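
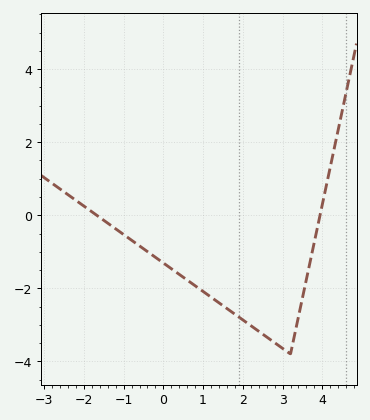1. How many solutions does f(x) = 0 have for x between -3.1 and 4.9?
2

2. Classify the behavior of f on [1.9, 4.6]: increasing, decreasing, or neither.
neither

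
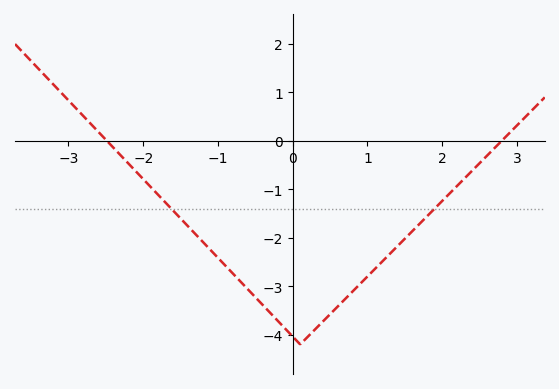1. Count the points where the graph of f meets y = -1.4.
2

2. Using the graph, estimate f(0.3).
-3.9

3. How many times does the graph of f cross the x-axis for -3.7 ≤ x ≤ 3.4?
2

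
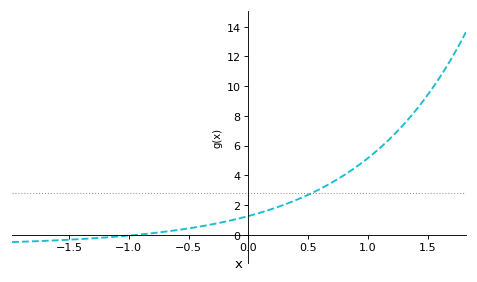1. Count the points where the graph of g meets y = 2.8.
1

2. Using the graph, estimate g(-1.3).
-0.2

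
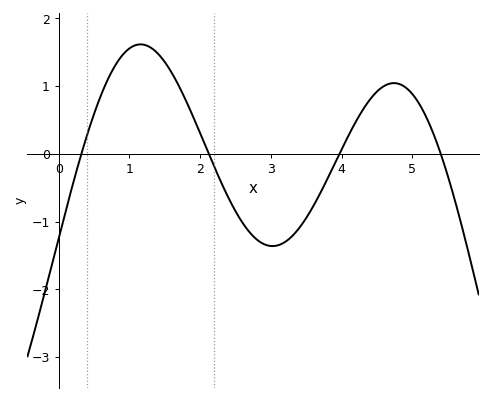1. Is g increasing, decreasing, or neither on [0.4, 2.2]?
neither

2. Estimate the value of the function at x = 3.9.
-0.2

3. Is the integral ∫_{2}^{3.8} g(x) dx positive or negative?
negative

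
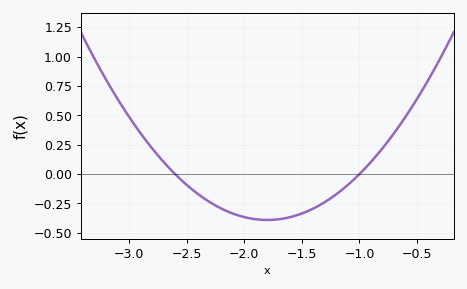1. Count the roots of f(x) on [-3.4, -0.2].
2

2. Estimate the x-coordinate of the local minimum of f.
-1.8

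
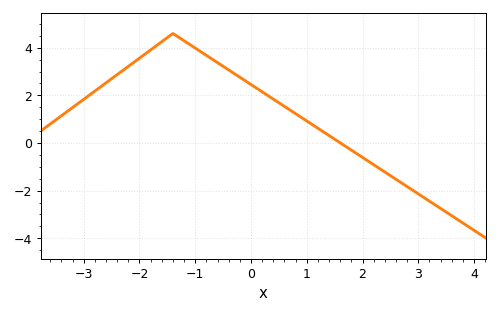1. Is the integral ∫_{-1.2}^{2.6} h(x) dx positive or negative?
positive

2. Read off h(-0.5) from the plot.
3.2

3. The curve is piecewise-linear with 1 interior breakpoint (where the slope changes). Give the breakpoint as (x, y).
(-1.4, 4.6)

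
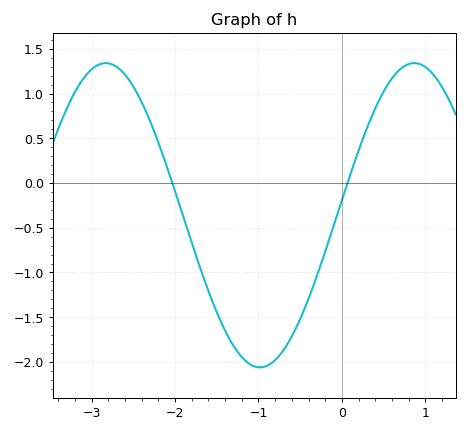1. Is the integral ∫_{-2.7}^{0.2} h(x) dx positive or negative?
negative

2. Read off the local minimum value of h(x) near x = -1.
-2.06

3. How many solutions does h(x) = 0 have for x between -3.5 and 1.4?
2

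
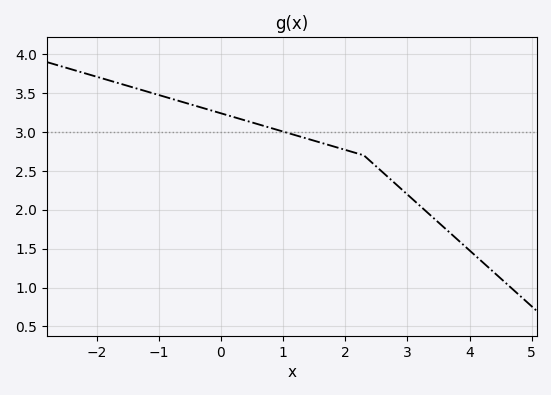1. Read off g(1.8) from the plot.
2.82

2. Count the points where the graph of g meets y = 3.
1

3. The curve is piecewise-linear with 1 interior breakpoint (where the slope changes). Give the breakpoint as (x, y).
(2.3, 2.7)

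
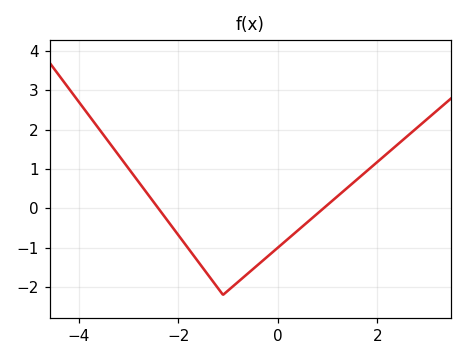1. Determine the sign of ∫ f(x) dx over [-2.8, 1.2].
negative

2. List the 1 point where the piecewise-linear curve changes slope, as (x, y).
(-1.1, -2.2)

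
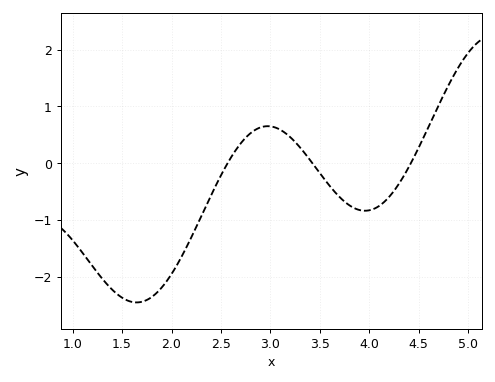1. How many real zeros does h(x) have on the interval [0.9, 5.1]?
3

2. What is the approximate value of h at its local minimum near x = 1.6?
-2.46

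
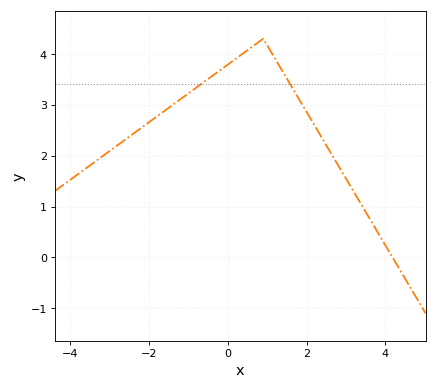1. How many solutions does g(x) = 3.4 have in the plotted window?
2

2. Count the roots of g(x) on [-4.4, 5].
1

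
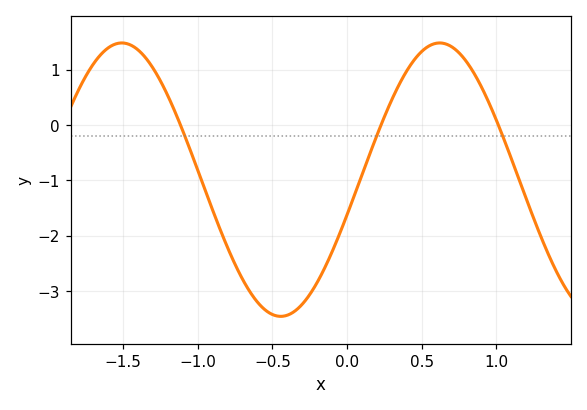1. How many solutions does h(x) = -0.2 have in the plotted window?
3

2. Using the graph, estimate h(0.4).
0.975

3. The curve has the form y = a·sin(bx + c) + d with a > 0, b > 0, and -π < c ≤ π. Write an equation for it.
y = 2.47sin(2.95x - 0.26) - 0.99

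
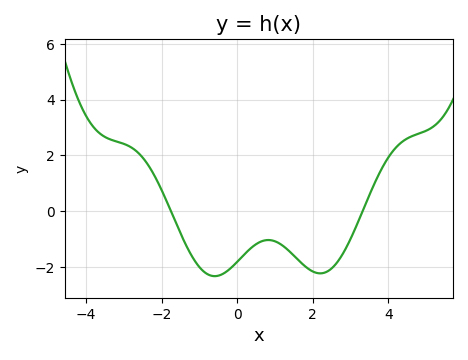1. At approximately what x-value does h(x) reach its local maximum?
0.826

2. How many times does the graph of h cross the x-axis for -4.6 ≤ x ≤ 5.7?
2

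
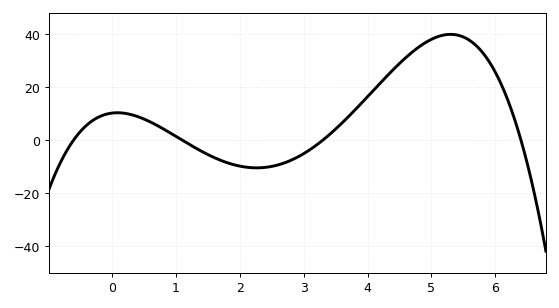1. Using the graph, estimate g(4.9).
36.6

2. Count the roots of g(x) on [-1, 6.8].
4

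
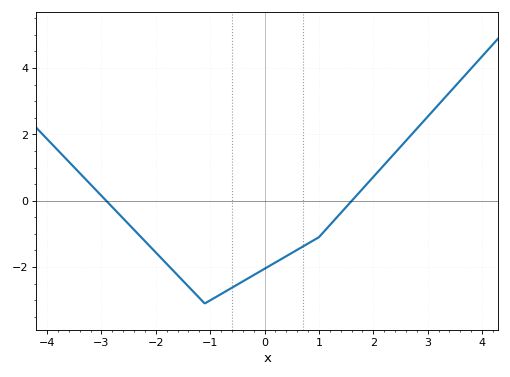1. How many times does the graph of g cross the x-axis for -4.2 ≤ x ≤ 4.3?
2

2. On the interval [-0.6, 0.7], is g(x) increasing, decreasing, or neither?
increasing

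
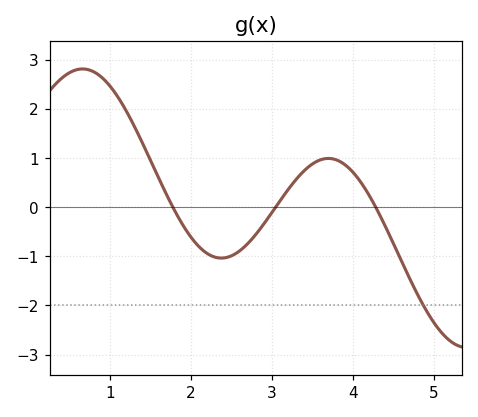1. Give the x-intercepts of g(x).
1.8, 3, 4.3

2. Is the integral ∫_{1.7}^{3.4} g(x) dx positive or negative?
negative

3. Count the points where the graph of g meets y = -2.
1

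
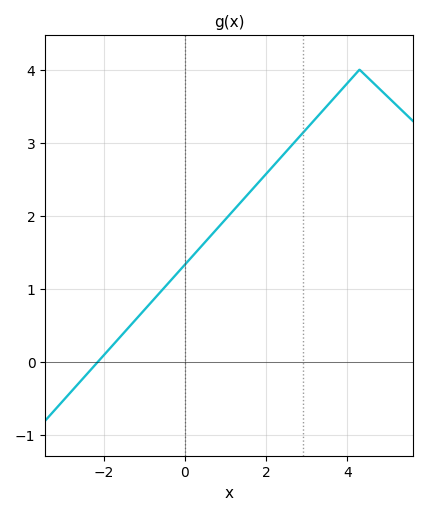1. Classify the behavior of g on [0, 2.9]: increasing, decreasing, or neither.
increasing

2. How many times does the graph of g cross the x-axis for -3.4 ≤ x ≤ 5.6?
1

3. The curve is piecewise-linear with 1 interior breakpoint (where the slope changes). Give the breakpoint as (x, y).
(4.3, 4)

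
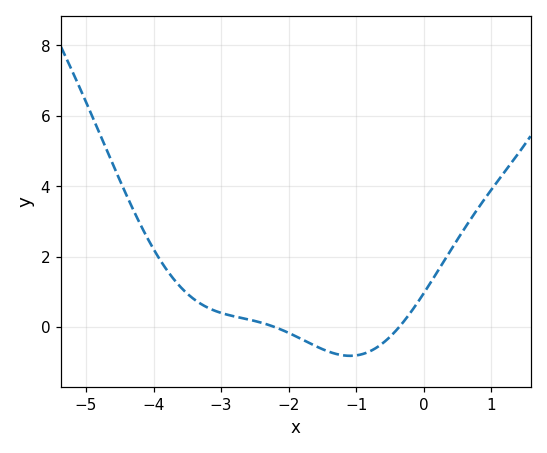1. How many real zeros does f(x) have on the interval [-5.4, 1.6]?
2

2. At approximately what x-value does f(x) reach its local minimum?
-1.1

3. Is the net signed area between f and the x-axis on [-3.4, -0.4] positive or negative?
negative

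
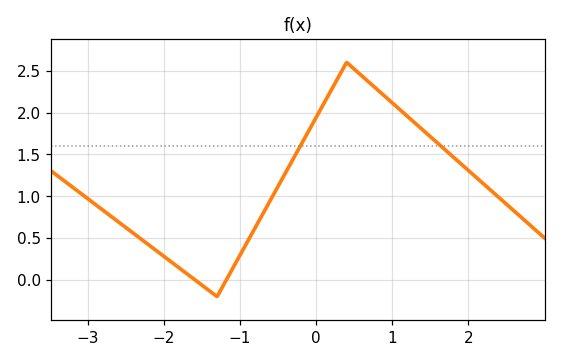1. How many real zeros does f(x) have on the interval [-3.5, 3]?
2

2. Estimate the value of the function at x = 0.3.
2.44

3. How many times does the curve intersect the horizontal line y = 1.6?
2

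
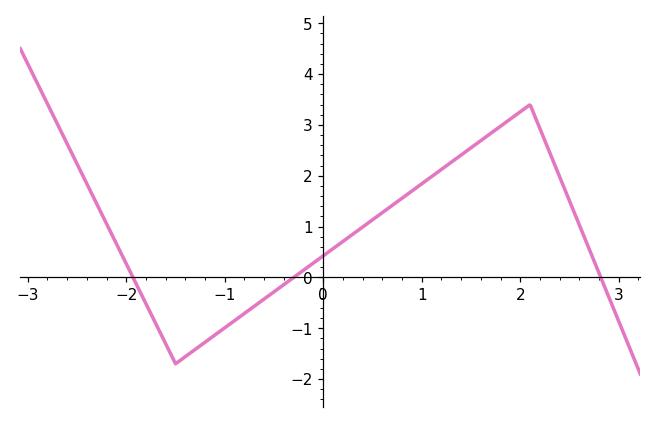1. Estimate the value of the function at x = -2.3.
1.45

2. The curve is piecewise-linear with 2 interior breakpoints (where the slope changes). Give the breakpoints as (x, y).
(-1.5, -1.7); (2.1, 3.4)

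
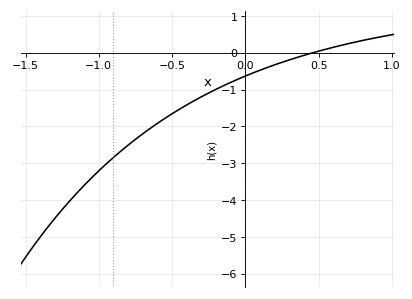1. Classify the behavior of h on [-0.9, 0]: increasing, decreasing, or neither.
increasing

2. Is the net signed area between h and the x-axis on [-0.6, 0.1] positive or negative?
negative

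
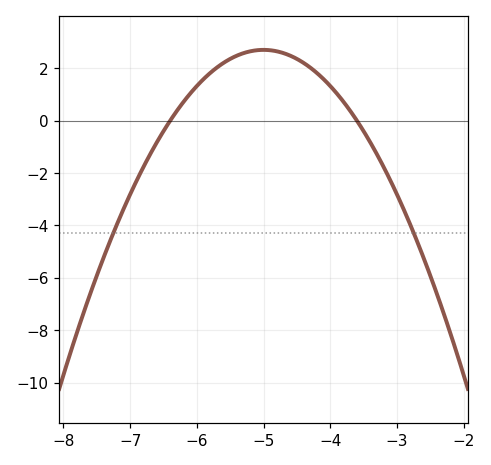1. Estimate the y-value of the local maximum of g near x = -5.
2.7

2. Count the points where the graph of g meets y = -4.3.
2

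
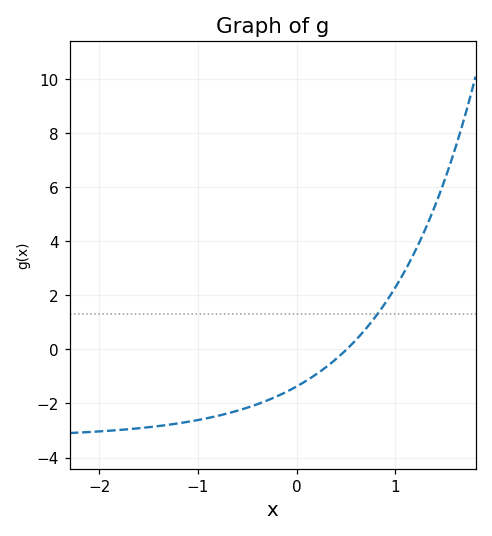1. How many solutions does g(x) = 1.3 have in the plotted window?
1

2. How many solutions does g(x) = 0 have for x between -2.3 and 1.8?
1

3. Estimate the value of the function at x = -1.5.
-2.8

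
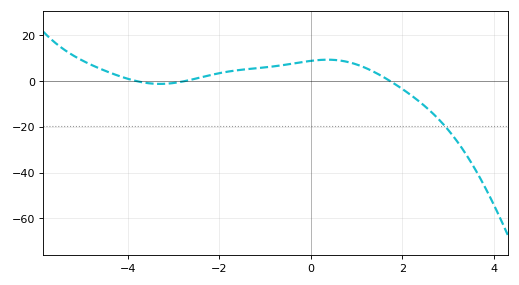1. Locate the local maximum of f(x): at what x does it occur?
0.4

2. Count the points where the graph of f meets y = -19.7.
1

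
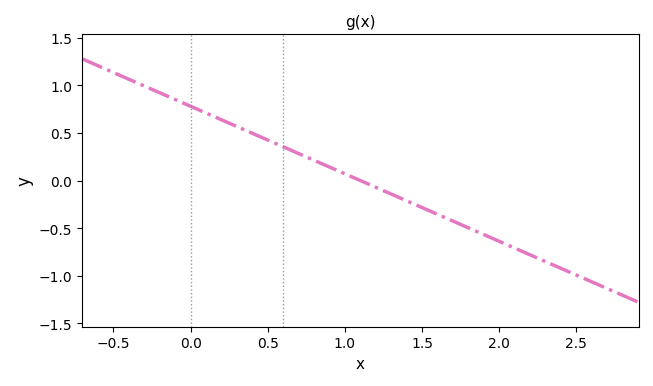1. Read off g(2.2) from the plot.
-0.8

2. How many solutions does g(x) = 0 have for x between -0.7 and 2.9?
1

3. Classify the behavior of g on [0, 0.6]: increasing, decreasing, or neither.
decreasing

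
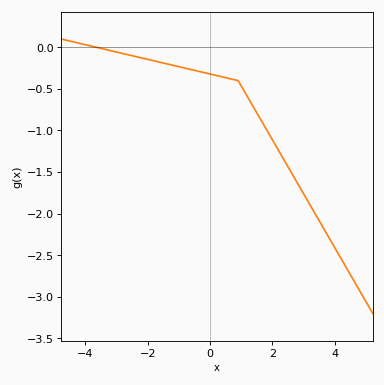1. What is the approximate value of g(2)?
-1.11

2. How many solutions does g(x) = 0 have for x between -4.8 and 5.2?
1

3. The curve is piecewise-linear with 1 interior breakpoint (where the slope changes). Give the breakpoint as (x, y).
(0.9, -0.4)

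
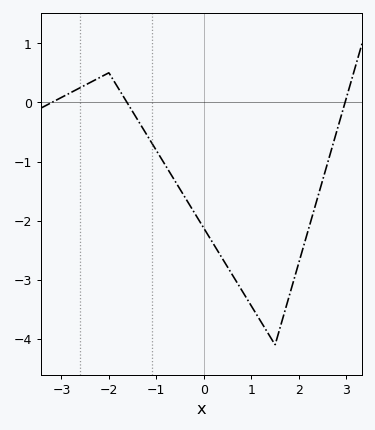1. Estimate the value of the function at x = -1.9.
0.369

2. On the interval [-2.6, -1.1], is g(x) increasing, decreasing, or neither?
neither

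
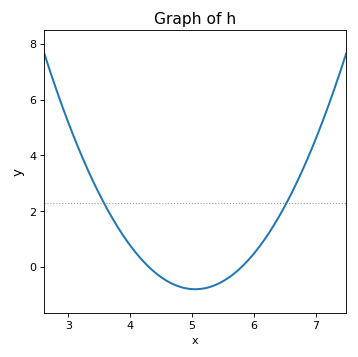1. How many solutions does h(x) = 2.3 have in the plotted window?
2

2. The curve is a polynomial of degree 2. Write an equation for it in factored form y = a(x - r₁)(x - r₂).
y = 1.42(x - 4.3)(x - 5.8)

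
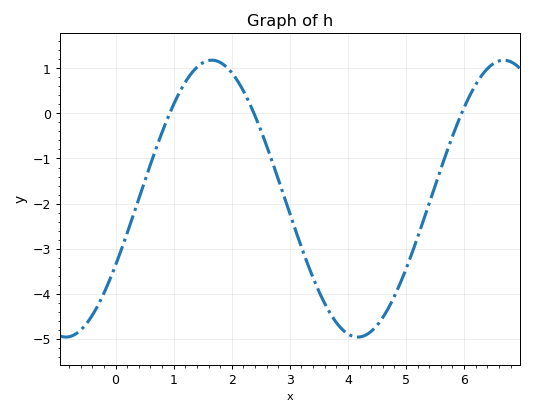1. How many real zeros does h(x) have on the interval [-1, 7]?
3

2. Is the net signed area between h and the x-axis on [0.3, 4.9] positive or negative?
negative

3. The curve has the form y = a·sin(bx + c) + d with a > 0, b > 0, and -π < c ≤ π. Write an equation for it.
y = 3.07sin(1.2x - 0.5) - 1.89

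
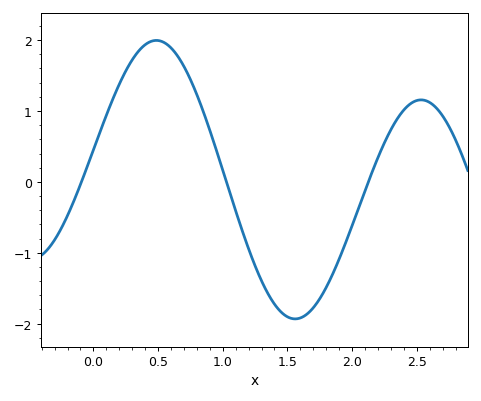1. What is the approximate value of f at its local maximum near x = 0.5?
2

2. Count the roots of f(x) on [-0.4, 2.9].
3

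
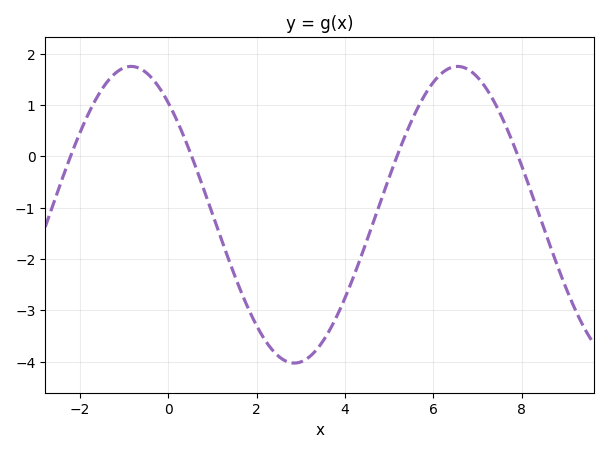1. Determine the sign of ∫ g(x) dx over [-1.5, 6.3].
negative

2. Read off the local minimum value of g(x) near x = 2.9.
-4.03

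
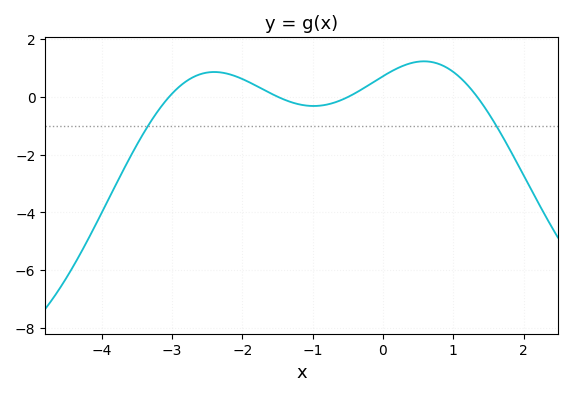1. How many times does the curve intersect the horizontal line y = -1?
2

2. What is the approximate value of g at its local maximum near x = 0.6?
1.22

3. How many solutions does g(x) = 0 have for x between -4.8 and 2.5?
4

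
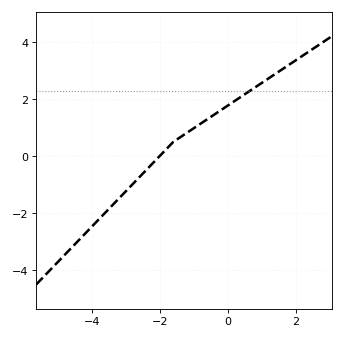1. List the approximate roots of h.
-2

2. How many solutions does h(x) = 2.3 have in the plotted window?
1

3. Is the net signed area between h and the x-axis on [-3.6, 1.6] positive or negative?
positive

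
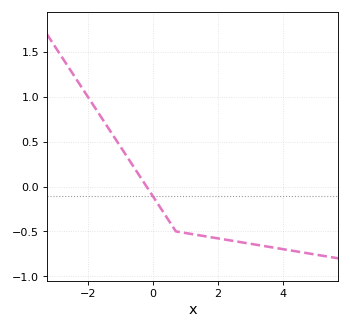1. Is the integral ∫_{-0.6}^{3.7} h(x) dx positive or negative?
negative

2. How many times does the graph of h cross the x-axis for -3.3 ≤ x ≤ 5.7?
1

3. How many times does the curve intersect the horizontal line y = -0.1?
1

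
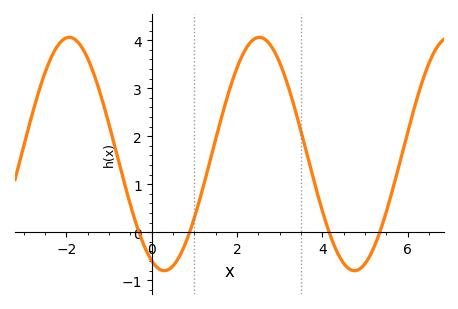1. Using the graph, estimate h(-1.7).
3.93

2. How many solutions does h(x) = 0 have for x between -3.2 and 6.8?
4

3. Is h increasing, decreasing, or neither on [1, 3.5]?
neither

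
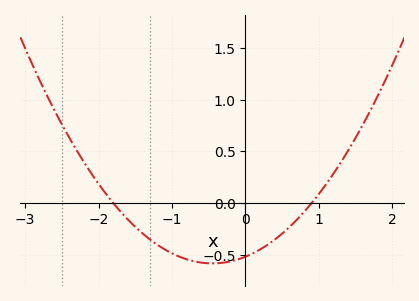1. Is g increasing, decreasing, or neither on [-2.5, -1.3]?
decreasing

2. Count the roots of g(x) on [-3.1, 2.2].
2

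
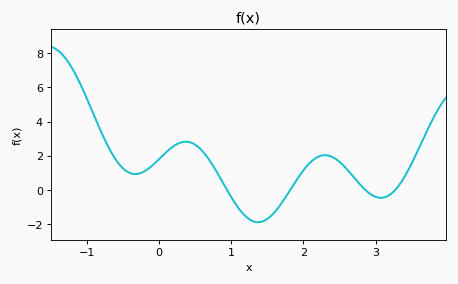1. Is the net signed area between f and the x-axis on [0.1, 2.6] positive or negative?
positive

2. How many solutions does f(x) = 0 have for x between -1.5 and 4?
4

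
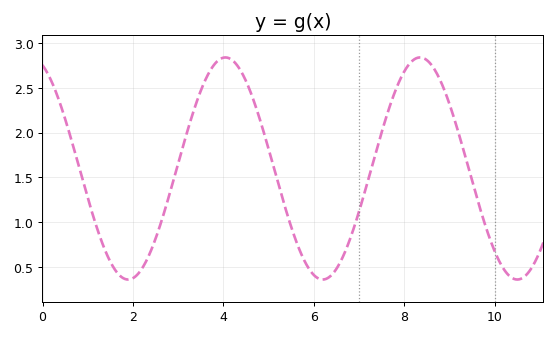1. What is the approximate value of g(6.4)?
0.415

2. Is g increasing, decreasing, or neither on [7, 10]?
neither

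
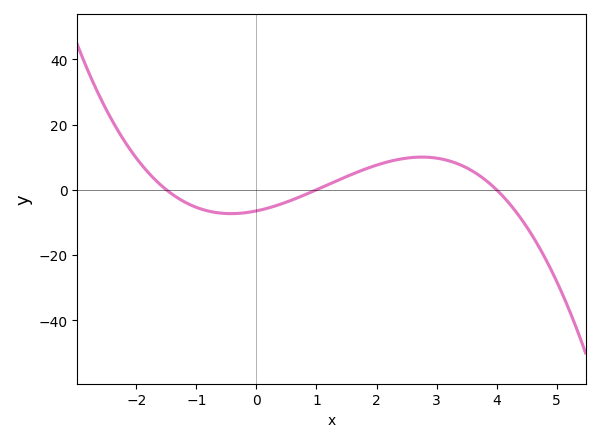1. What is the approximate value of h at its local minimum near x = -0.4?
-8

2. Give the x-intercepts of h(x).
-1.6, 1, 4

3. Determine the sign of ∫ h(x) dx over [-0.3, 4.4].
positive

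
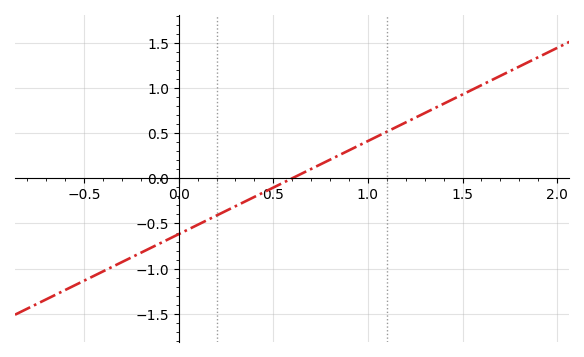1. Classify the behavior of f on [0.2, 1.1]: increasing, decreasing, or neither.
increasing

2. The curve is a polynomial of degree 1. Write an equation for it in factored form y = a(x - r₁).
y = 1.03(x - 0.6)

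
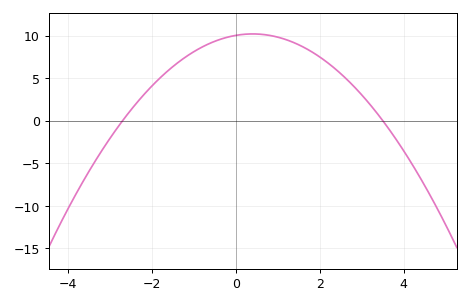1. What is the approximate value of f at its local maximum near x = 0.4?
10.2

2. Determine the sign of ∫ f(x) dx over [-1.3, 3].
positive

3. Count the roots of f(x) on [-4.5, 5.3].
2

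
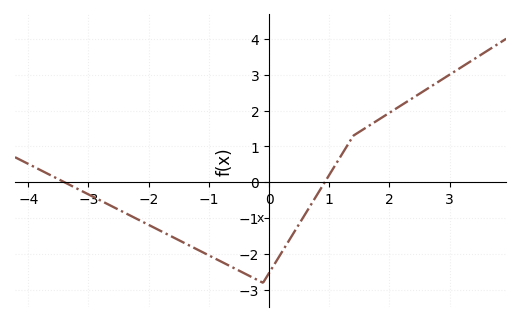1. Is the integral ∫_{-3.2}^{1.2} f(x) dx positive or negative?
negative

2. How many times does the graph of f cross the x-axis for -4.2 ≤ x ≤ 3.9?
2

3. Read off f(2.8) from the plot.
2.79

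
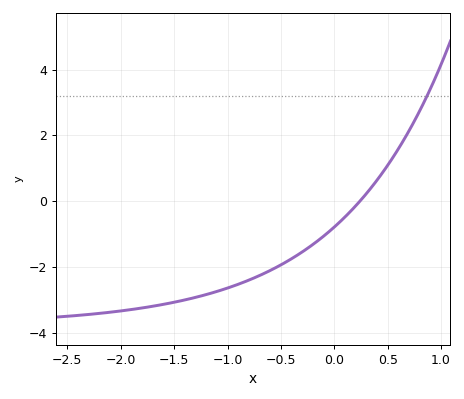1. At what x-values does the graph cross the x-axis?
0.25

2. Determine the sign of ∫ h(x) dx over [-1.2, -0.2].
negative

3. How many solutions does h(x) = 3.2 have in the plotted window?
1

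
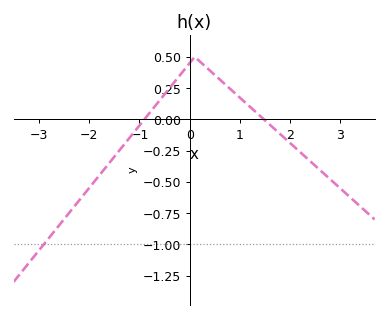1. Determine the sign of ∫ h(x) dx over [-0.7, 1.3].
positive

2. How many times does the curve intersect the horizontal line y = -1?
1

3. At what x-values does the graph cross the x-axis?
-0.9, 1.5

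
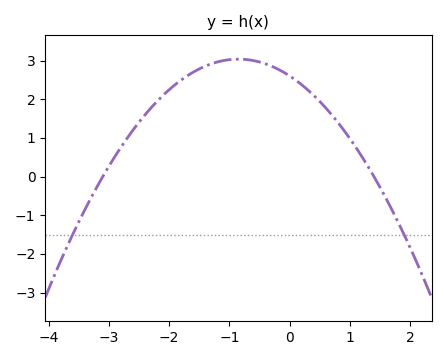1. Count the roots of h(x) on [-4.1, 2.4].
2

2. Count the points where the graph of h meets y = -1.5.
2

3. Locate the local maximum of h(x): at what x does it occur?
-0.8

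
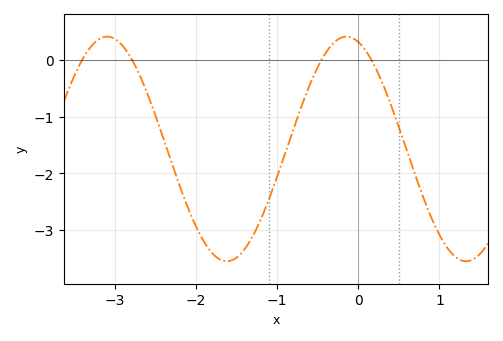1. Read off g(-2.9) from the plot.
0.2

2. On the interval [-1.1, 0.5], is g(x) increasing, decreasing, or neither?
neither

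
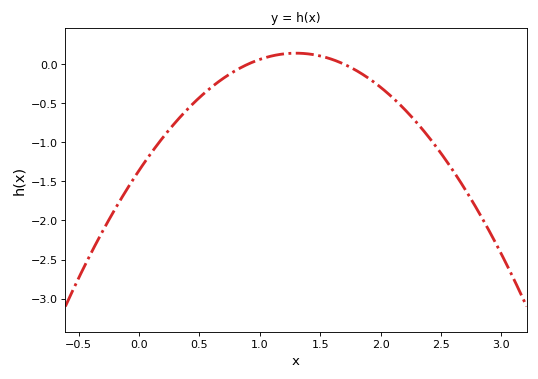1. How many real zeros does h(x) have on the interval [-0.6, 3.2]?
2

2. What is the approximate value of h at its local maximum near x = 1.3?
0.142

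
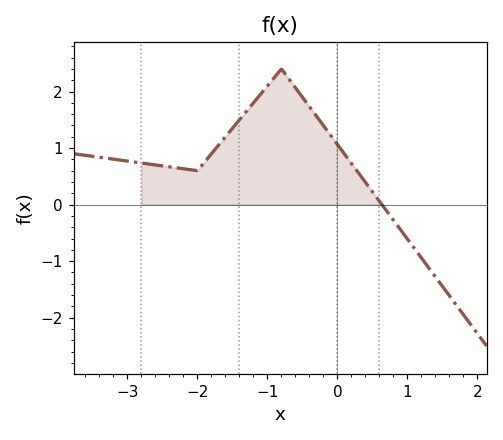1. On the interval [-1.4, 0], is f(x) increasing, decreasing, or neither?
neither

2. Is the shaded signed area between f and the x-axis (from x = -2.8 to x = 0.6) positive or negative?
positive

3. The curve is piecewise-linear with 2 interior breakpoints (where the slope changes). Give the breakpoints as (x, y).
(-2, 0.6); (-0.8, 2.4)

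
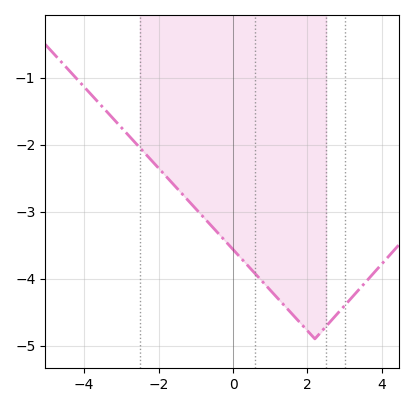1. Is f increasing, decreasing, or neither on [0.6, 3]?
neither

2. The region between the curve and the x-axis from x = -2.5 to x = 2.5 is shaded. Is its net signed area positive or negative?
negative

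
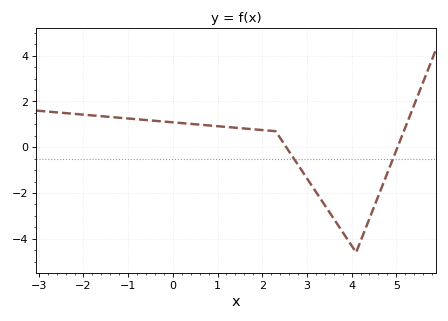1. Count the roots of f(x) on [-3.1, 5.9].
2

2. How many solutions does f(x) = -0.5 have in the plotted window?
2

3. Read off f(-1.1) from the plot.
1.2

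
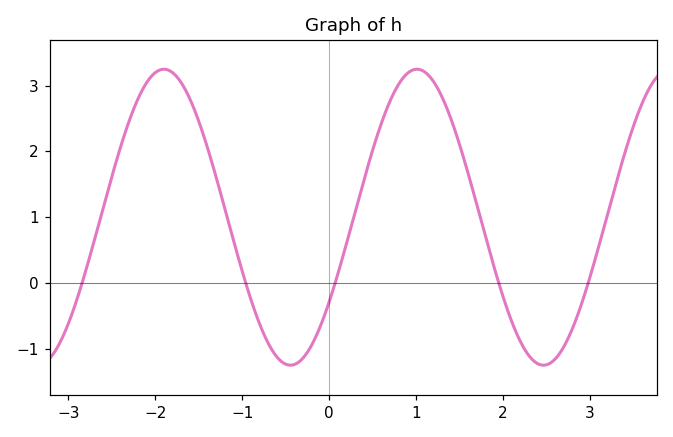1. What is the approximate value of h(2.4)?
-1.2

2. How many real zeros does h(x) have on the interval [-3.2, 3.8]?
5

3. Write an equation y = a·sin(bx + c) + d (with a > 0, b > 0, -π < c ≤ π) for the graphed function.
y = 2.25sin(2.2x - 0.61) + 1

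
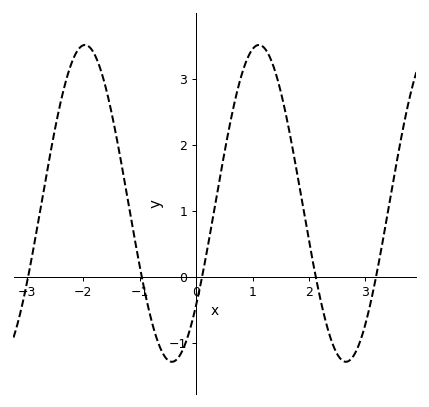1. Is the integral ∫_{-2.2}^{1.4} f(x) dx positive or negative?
positive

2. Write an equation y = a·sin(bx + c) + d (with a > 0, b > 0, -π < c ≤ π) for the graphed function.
y = 2.4sin(2.04x - 0.7) + 1.11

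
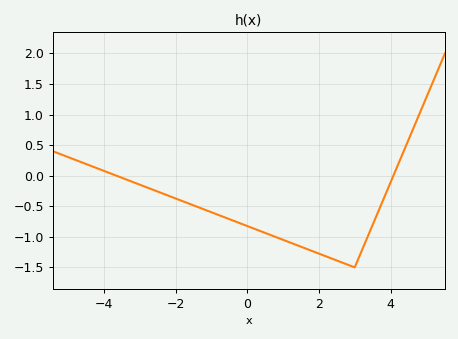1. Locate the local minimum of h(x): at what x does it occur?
3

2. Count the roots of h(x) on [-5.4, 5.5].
2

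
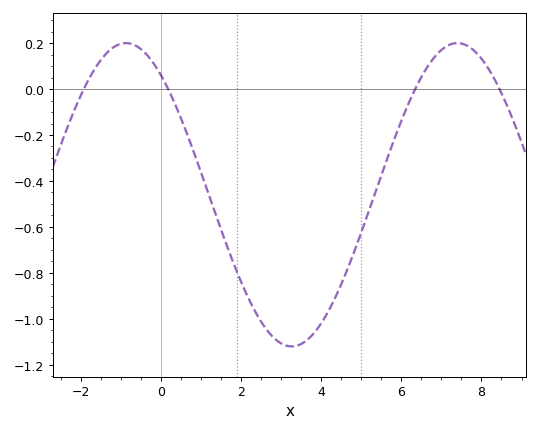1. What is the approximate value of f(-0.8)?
0.199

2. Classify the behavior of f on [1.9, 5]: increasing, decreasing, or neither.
neither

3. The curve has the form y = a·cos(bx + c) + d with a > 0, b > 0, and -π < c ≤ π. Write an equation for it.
y = 0.66cos(0.76x + 0.66) - 0.46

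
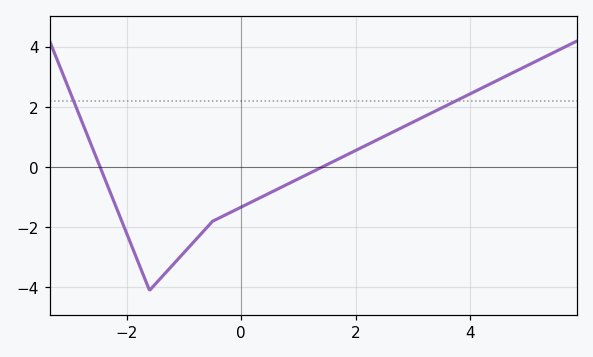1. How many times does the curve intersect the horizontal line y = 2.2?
2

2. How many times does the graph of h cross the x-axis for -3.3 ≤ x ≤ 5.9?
2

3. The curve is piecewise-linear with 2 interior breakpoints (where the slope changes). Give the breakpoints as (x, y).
(-1.6, -4.1); (-0.5, -1.8)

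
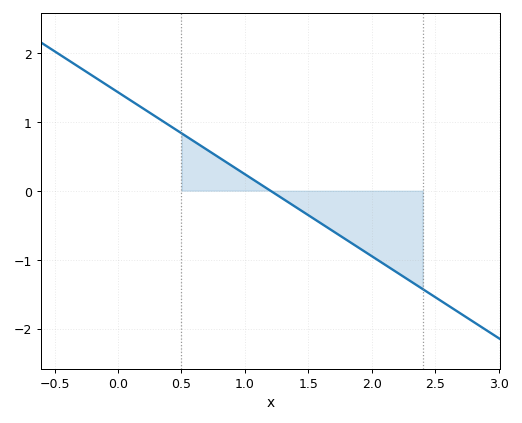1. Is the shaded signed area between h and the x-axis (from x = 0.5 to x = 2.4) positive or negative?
negative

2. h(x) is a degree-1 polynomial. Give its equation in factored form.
y = -1.19(x - 1.2)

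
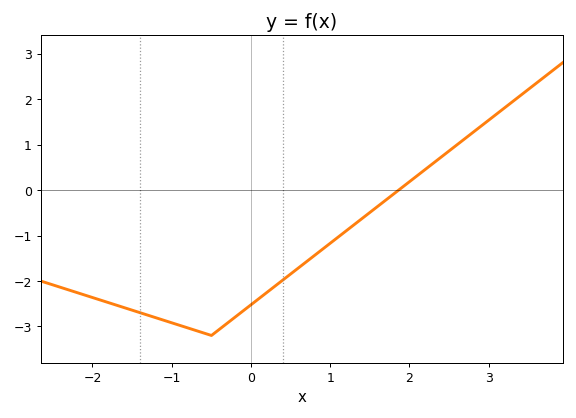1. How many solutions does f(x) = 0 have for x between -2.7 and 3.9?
1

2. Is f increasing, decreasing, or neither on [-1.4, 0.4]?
neither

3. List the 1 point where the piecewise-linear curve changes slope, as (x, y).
(-0.5, -3.2)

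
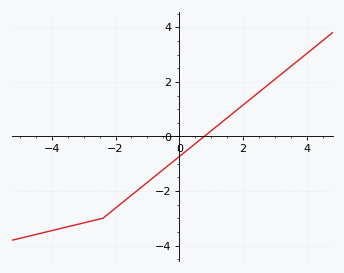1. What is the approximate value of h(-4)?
-3.45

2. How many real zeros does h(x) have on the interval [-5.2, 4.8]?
1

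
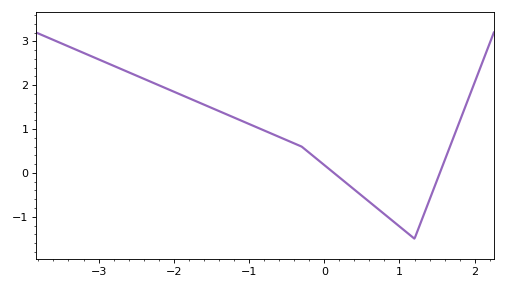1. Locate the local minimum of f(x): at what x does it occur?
1.2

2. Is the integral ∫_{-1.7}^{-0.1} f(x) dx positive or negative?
positive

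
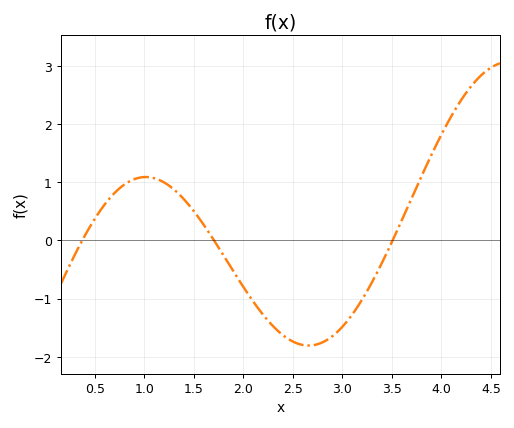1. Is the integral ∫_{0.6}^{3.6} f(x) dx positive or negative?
negative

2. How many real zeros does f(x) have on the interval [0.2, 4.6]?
3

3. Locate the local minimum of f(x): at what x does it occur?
2.66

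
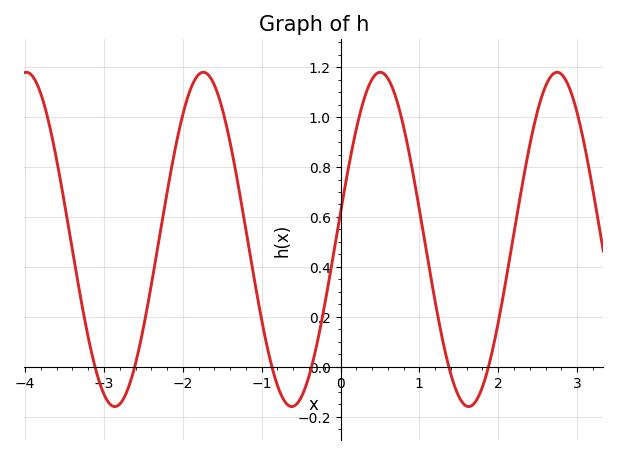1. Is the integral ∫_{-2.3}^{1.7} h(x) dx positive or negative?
positive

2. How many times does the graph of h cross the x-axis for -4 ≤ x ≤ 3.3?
6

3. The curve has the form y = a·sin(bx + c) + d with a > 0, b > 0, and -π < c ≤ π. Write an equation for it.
y = 0.67sin(2.8x + 0.162) + 0.51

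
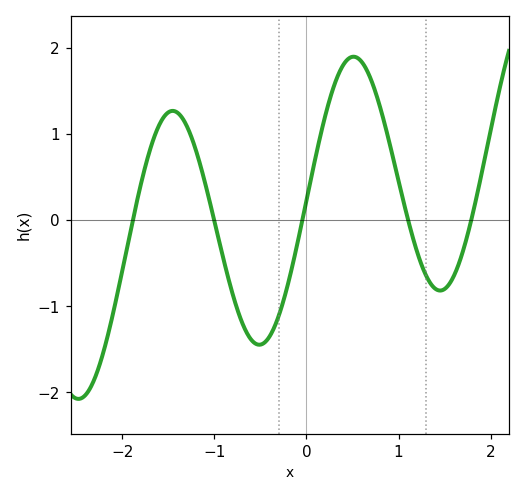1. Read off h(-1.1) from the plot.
0.4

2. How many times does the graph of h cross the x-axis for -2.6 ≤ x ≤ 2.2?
5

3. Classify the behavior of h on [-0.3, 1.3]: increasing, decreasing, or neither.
neither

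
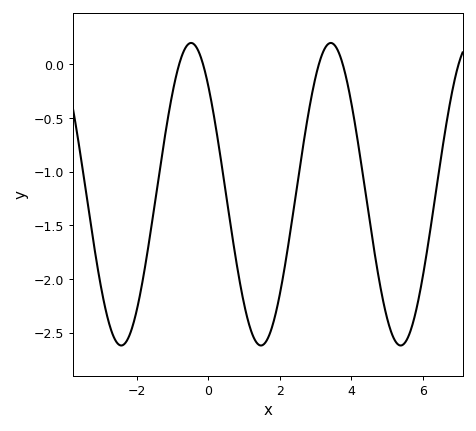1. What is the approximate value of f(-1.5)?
-1.3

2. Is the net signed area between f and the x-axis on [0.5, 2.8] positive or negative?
negative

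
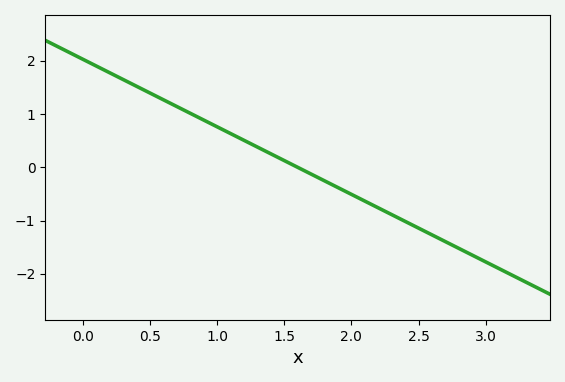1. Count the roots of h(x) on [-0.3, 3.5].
1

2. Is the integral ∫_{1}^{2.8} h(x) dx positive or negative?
negative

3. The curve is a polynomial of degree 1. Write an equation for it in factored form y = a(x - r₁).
y = -1.27(x - 1.6)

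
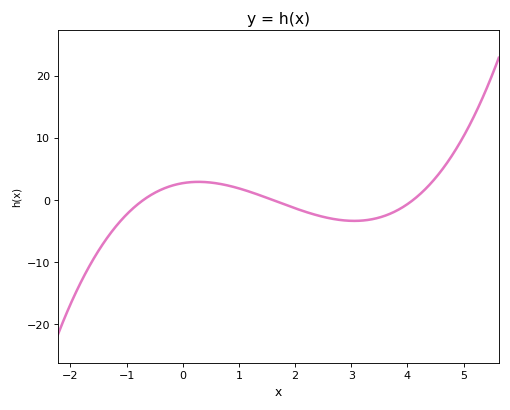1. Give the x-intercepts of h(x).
-0.8, 1.6, 4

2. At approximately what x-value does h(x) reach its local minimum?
3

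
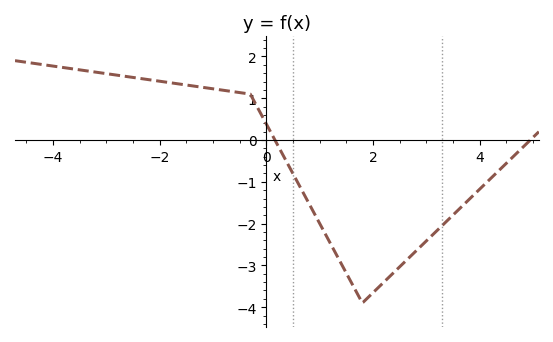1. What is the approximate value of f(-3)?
1.59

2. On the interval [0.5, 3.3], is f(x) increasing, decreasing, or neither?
neither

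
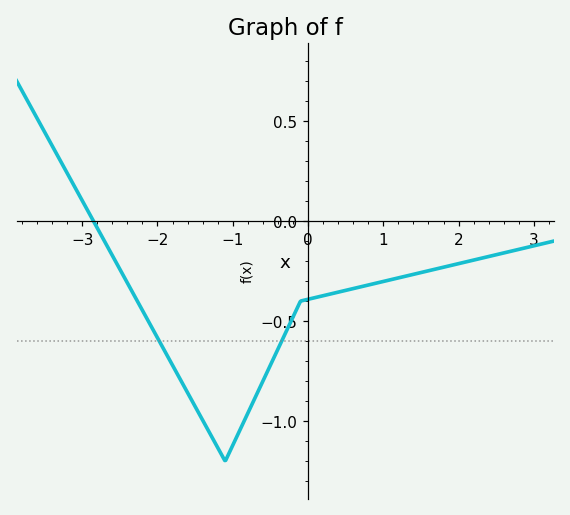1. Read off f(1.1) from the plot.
-0.293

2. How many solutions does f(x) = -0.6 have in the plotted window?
2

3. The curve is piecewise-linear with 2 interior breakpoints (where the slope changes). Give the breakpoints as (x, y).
(-1.1, -1.2); (-0.1, -0.4)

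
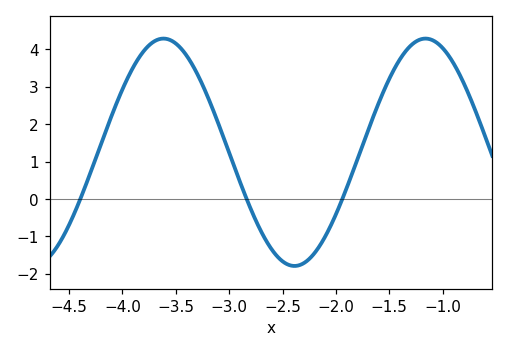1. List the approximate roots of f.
-4.39, -2.84, -1.94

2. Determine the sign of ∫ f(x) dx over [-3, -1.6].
negative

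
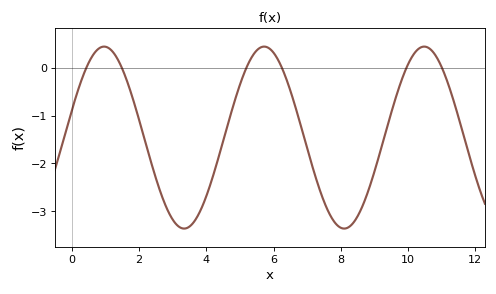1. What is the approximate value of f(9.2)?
-1.69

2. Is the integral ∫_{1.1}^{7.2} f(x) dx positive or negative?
negative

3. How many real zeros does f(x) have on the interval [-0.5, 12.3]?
6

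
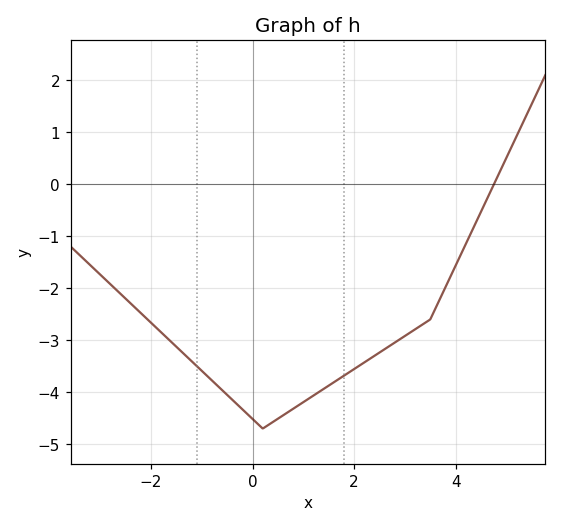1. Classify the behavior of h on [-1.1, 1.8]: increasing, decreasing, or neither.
neither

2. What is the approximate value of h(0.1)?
-4.6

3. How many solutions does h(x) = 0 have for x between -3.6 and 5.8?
1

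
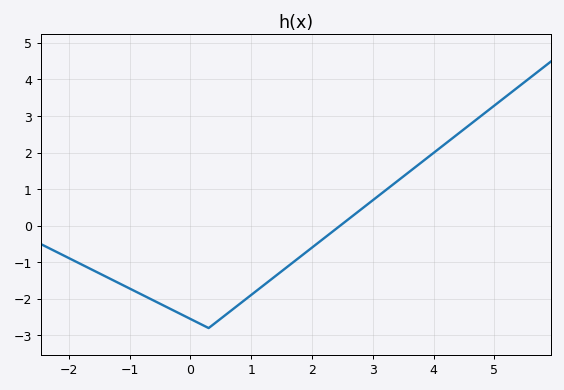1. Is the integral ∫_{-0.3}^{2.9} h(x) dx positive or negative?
negative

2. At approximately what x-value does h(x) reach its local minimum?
0.4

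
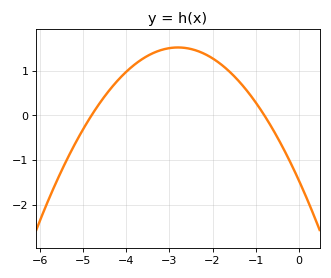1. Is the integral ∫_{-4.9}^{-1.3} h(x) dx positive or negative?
positive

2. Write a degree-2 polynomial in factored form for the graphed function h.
y = -0.38(x + 4.8)(x + 0.8)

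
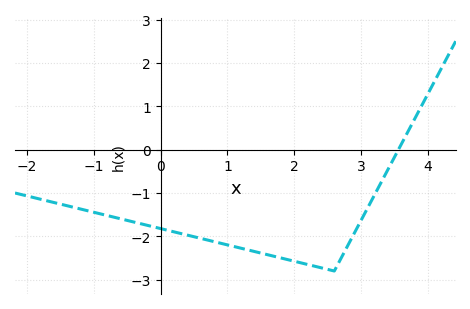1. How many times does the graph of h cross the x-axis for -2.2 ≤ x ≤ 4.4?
1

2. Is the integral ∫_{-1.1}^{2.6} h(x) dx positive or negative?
negative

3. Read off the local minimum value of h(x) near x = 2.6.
-2.8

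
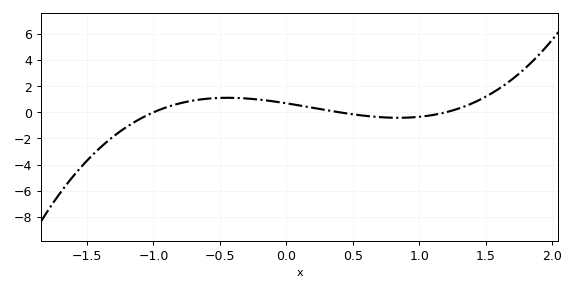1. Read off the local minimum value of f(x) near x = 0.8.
-0.4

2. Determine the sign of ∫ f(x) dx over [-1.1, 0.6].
positive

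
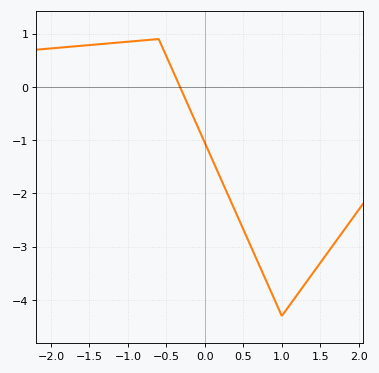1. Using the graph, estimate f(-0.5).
0.575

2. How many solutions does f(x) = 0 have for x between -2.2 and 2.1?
1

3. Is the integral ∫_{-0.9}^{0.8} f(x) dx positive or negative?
negative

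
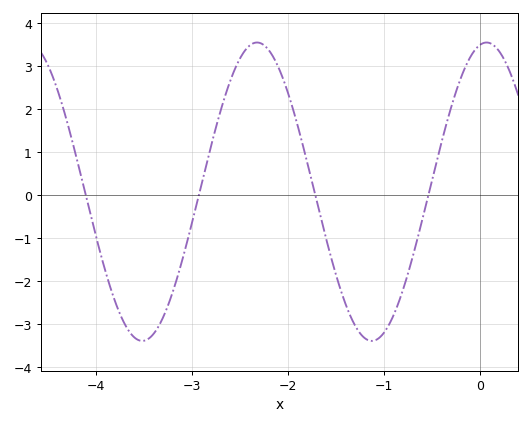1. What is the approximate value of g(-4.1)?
-0.065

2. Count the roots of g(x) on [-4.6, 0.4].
4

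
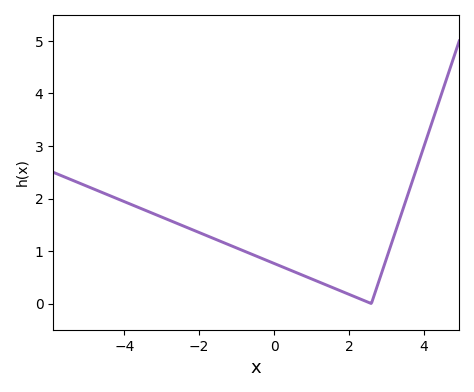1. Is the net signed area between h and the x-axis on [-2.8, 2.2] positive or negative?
positive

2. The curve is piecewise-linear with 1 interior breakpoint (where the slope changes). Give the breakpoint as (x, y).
(2.6, 0)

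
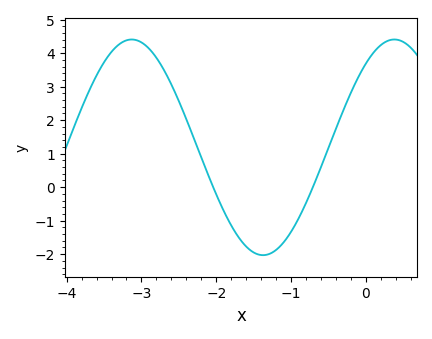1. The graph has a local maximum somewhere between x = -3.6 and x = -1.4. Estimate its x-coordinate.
-3.13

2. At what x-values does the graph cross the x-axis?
-2.04, -0.709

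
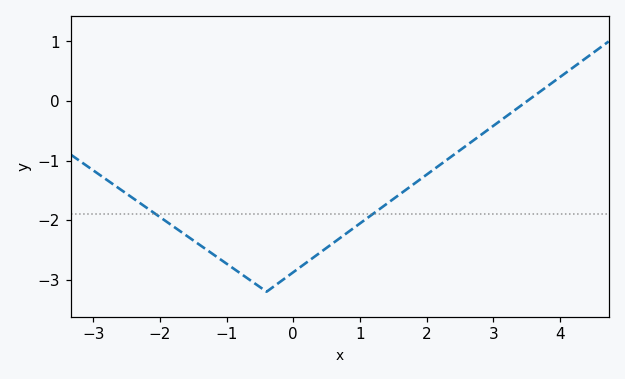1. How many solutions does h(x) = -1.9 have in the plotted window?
2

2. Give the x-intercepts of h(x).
3.51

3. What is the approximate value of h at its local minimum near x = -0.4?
-3.2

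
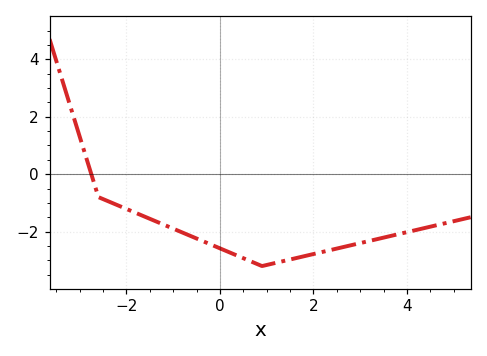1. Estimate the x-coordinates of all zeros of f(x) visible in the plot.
-2.8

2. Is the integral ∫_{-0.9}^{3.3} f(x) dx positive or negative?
negative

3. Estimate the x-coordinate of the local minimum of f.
0.8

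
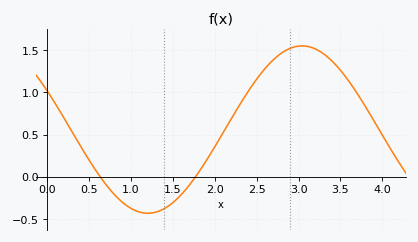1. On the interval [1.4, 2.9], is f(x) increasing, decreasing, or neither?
increasing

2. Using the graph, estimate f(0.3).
0.55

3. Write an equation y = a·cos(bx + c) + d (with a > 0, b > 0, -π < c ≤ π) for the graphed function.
y = 0.99cos(1.7x + 1.1) + 0.56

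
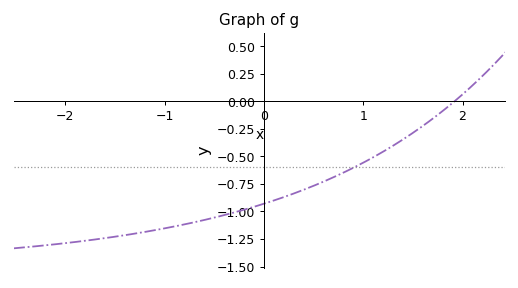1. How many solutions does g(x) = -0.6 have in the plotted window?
1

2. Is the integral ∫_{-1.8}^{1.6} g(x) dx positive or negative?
negative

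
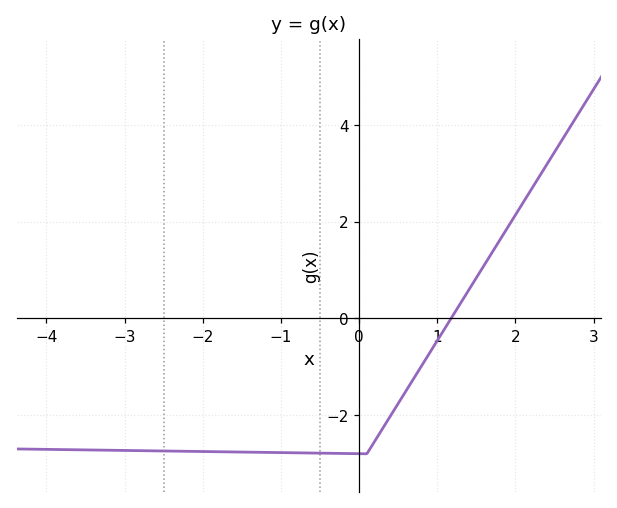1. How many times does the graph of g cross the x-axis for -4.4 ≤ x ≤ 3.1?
1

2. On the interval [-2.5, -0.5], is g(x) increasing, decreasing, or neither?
decreasing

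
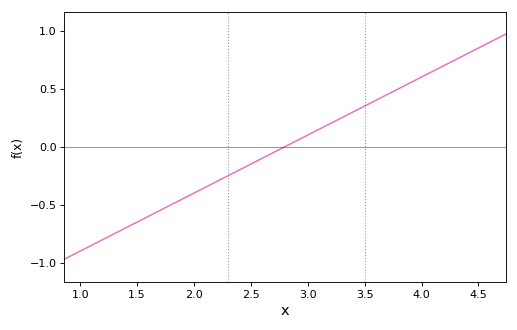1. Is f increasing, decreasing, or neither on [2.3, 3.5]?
increasing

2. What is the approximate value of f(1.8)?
-0.5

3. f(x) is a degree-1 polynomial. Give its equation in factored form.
y = 0.5(x - 2.8)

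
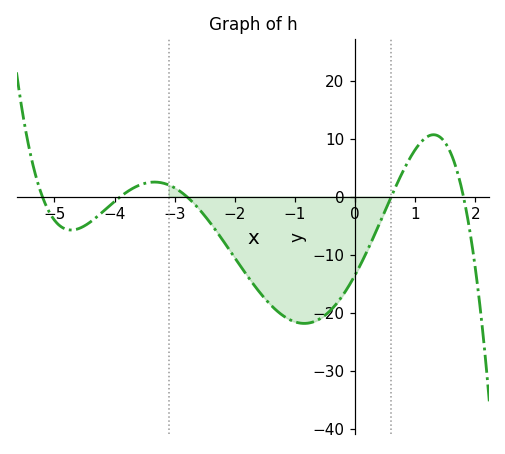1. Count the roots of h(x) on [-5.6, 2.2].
5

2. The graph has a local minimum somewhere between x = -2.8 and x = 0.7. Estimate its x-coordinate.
-0.847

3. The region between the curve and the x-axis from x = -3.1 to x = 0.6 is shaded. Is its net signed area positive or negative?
negative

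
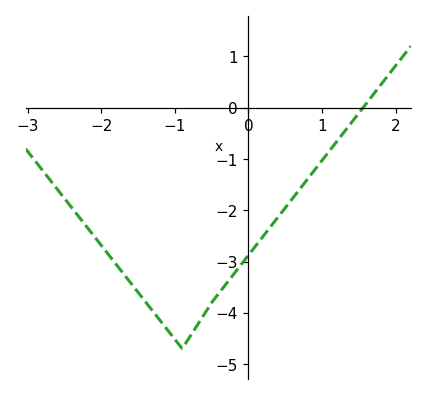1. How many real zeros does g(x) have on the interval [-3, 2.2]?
1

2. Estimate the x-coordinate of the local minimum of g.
-0.901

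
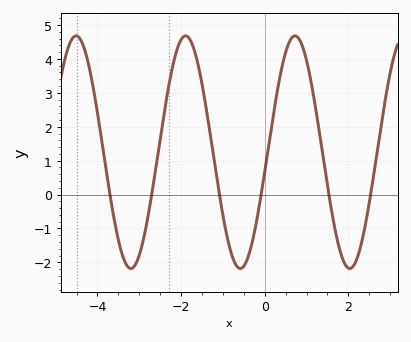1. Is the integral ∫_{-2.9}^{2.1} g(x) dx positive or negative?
positive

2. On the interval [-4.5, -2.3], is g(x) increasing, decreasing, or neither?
neither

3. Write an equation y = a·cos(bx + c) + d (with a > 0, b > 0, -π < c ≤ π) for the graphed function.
y = 3.43cos(2.4x - 1.7) + 1.25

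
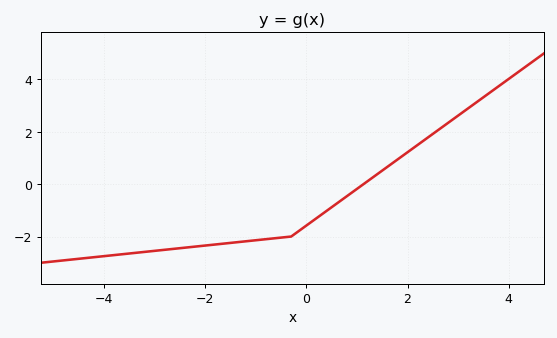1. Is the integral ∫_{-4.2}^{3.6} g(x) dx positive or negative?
negative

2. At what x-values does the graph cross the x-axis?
1.2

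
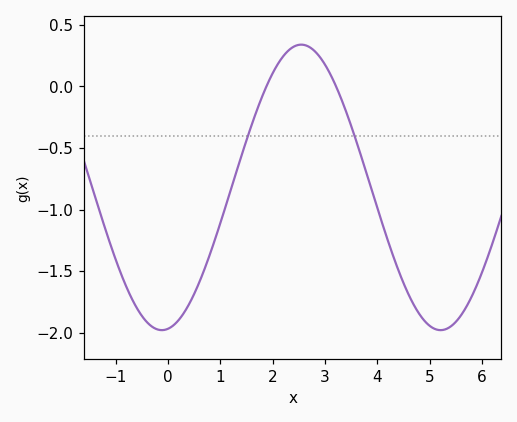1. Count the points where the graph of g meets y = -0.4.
2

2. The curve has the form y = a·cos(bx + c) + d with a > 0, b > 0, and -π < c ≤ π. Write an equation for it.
y = 1.16cos(1.2x - 3) - 0.82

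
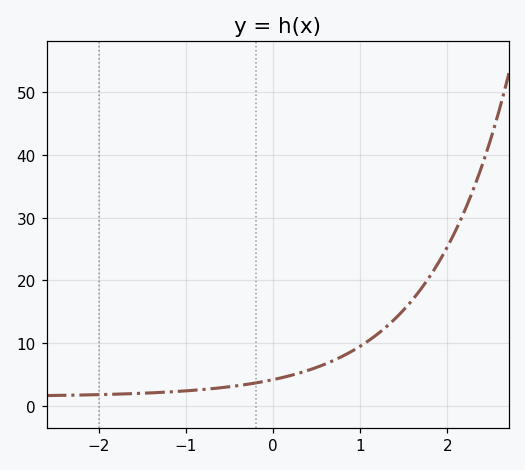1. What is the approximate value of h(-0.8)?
2.63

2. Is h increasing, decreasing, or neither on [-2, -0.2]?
increasing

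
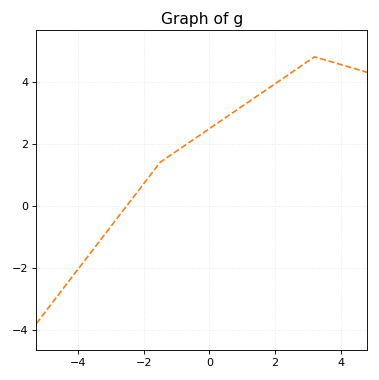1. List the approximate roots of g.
-2.52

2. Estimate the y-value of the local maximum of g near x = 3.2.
4.8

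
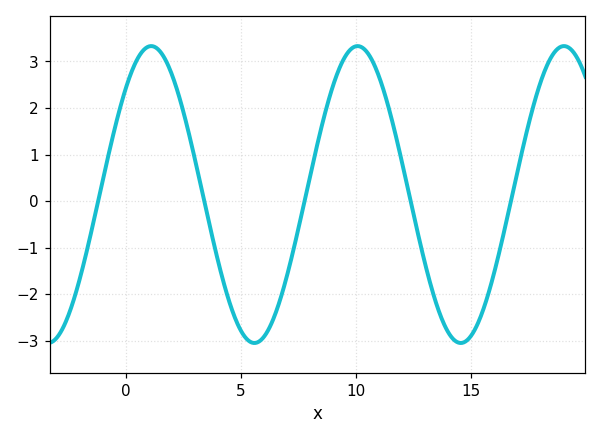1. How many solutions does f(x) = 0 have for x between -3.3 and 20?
5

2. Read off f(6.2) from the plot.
-2.76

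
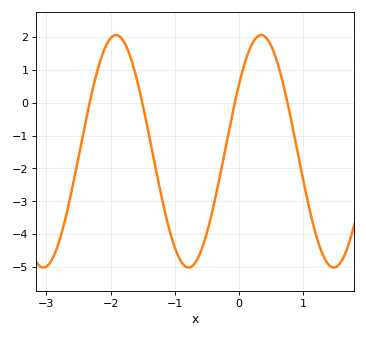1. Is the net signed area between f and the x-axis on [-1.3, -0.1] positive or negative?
negative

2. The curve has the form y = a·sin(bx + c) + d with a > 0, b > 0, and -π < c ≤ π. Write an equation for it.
y = 3.53sin(2.8x + 0.62) - 1.48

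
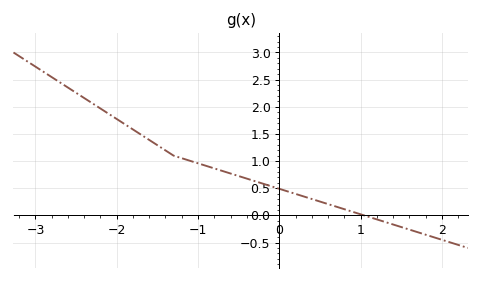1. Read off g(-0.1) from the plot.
0.537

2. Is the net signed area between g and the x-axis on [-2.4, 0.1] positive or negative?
positive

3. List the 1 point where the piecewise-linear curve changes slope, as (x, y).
(-1.3, 1.1)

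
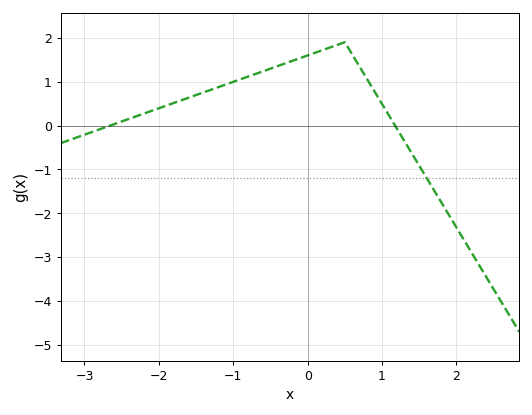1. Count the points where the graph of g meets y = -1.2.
1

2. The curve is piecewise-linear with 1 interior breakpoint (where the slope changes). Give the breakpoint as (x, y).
(0.5, 1.9)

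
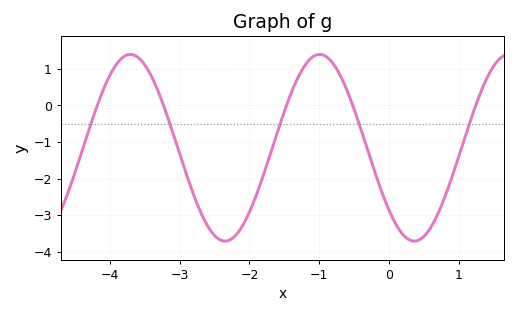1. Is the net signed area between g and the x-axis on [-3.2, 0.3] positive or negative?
negative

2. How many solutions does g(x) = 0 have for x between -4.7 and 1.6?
5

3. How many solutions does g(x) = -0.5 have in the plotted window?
5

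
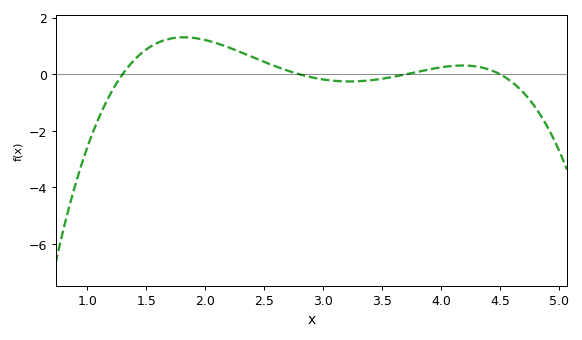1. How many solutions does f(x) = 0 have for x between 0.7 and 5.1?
4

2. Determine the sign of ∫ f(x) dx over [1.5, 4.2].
positive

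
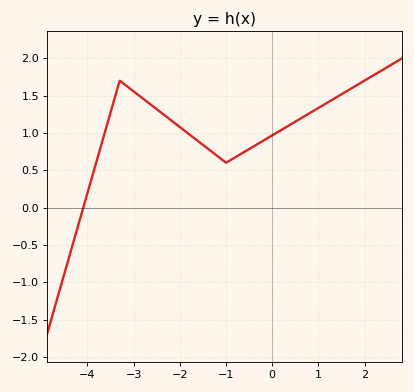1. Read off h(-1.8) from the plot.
0.983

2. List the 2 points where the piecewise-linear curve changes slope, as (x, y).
(-3.3, 1.7); (-1, 0.6)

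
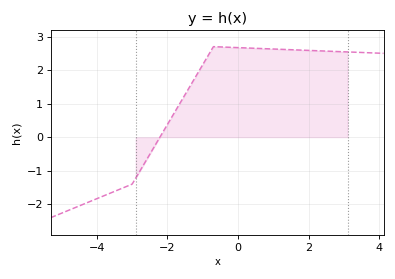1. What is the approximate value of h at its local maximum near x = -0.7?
2.7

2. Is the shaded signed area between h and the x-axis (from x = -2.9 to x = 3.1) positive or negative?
positive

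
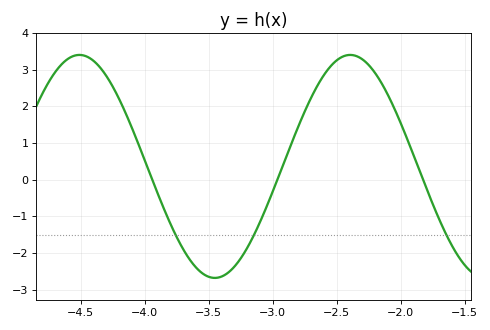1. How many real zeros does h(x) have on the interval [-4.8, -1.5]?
3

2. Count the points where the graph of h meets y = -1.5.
3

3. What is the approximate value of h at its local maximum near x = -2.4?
3.4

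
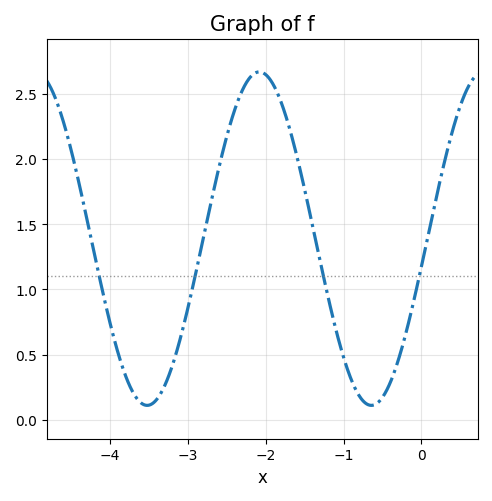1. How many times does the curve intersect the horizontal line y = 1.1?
4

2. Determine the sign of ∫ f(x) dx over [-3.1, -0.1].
positive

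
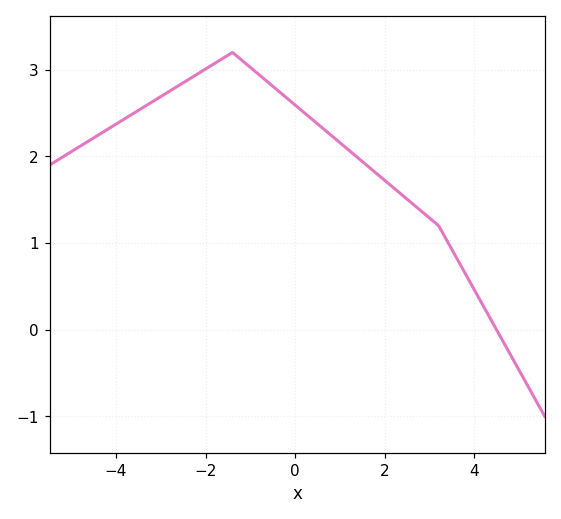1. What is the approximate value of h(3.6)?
0.8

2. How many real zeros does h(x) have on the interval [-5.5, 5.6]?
1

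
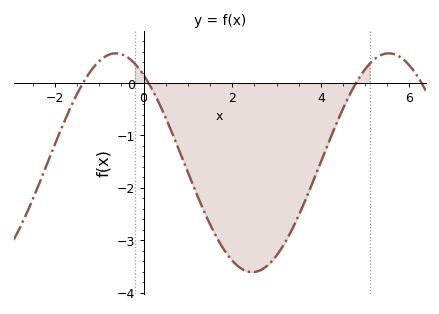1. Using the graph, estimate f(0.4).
-0.5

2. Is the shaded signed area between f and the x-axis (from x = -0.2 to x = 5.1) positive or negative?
negative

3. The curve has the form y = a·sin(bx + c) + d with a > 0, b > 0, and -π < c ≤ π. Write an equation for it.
y = 2.09sin(1x + 2.2) - 1.52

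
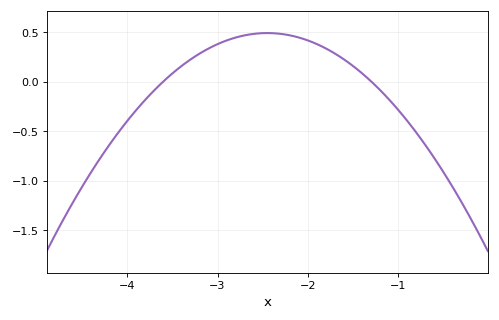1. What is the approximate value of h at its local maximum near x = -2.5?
0.489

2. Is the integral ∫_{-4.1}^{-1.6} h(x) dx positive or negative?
positive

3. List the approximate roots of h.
-3.6, -1.3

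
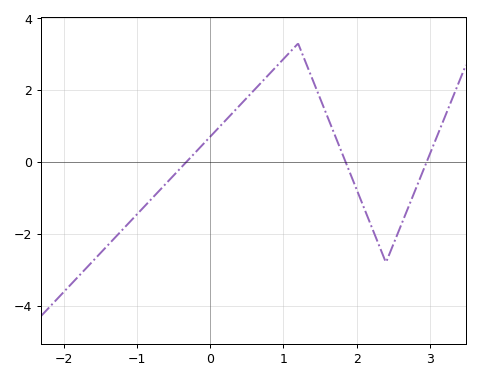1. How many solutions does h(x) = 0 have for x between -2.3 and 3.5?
3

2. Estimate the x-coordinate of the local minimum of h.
2.4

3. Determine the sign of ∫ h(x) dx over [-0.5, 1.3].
positive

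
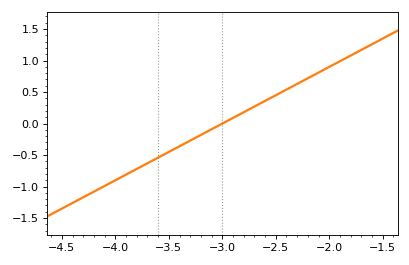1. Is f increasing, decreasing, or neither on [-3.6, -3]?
increasing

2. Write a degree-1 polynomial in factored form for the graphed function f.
y = 0.9(x + 3)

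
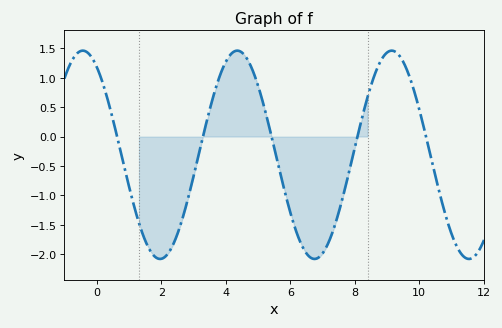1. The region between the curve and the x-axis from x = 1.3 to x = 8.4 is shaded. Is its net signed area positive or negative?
negative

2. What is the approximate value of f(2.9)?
-0.9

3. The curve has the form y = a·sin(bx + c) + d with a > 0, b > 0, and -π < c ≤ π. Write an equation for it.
y = 1.77sin(1.3x + 2.2) - 0.31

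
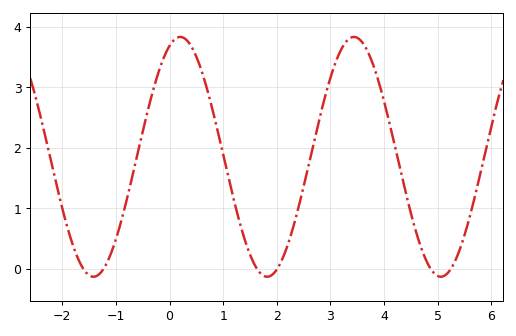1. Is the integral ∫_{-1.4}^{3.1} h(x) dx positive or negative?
positive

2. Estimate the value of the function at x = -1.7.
0.2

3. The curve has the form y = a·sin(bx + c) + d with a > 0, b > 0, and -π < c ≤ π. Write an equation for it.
y = 1.98sin(1.9x + 1.2) + 1.85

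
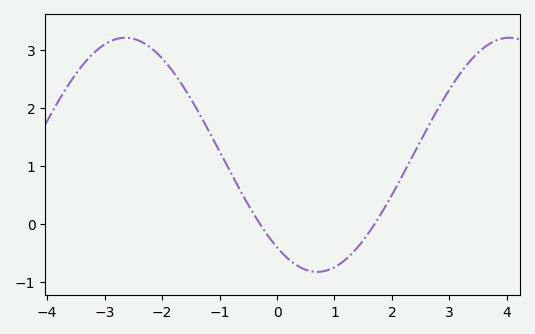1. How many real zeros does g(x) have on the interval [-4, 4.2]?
2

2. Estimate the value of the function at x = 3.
2.31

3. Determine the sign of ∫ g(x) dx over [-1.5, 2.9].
positive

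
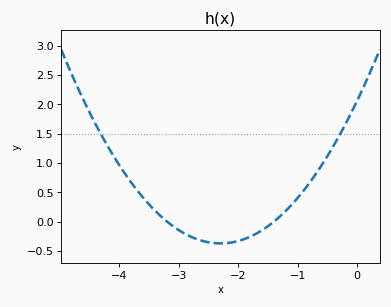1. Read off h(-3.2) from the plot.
0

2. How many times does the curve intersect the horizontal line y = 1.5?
2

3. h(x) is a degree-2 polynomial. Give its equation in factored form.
y = 0.46(x + 3.2)(x + 1.4)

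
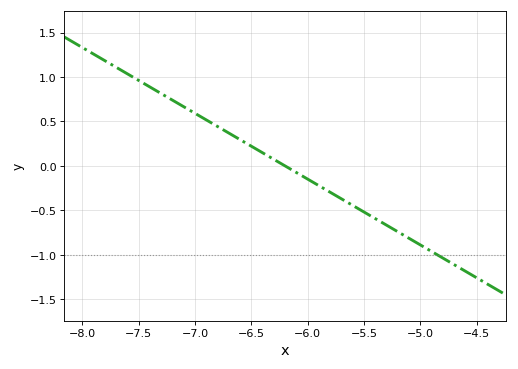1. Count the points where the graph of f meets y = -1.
1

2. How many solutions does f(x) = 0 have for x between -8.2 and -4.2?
1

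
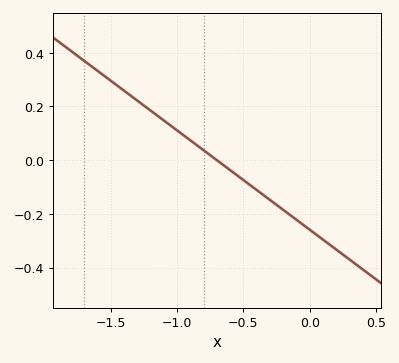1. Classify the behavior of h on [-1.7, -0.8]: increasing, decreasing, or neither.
decreasing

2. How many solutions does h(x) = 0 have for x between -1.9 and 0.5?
1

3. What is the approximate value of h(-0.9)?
0.074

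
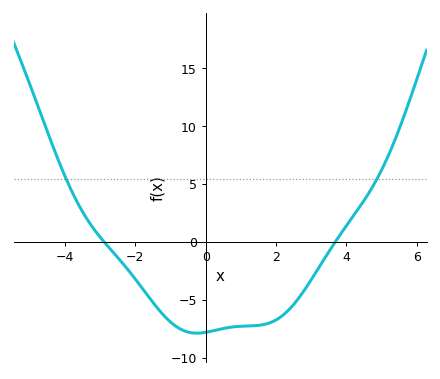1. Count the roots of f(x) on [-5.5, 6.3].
2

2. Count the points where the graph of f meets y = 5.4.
2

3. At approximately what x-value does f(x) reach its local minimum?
-0.2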